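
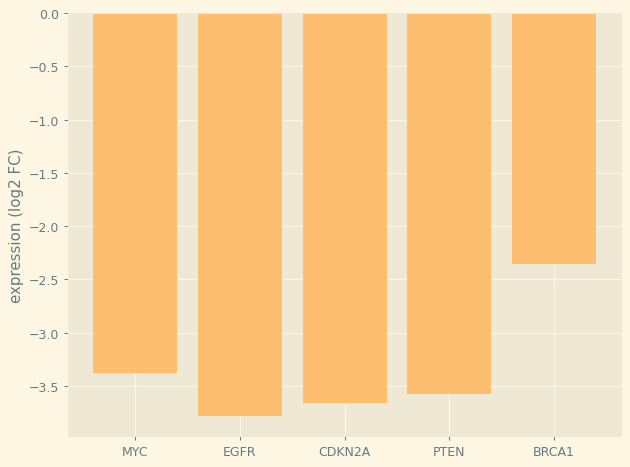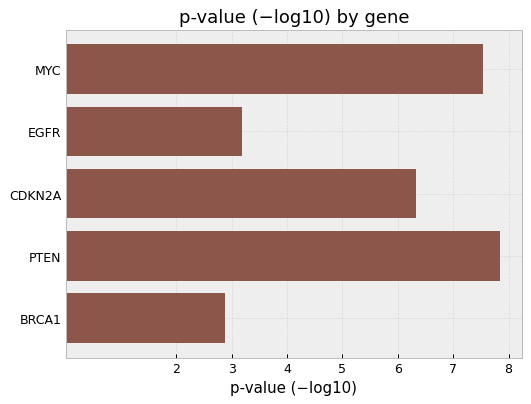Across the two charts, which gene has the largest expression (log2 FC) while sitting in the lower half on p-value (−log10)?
Chart 2 median p-value (−log10) ≈ 6; below-median genes: EGFR, BRCA1. Among those, BRCA1 has the highest expression (log2 FC) (≈ -2).

BRCA1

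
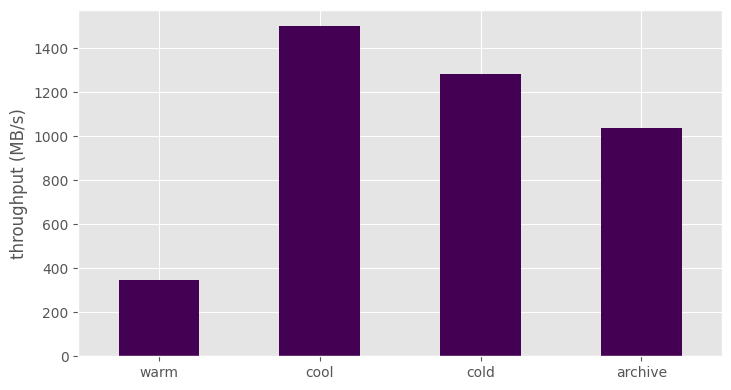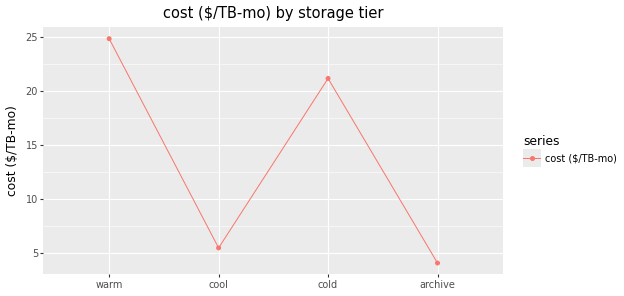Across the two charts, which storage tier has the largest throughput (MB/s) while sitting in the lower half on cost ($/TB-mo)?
cool

Chart 2 median cost ($/TB-mo) ≈ 15; below-median storage tiers: cool, archive. Among those, cool has the highest throughput (MB/s) (≈ 1600).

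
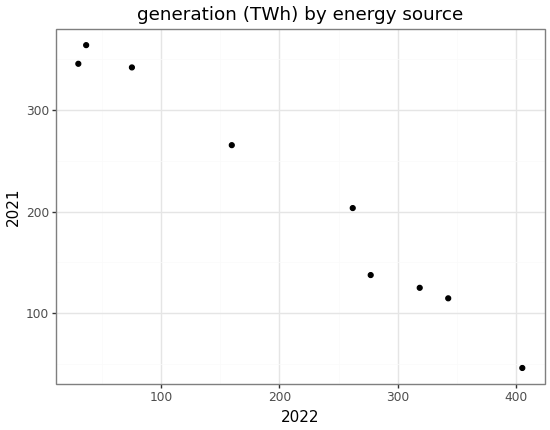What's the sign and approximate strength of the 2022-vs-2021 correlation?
Points are negatively correlated; strong (|r| ≈ 1.0).

negative, strong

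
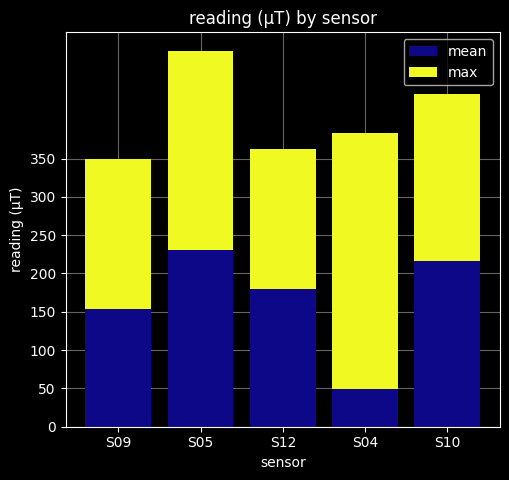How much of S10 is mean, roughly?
mean top ≈ 200, bottom ≈ 0; segment ≈ 200.

≈ 200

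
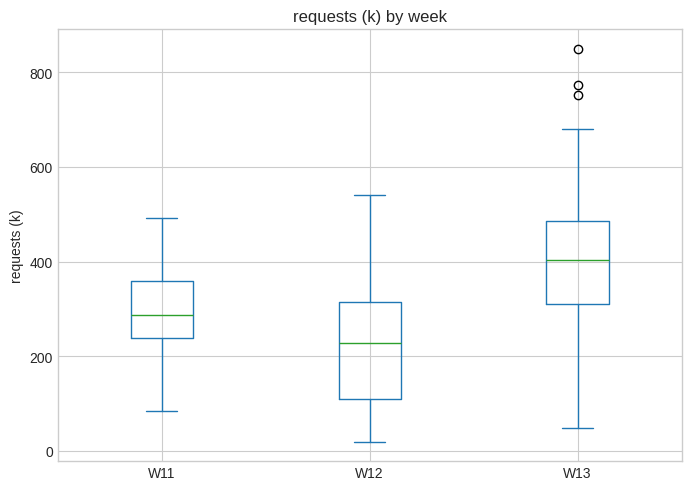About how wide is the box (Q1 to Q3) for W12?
≈ 200

Q3 ≈ 320, Q1 ≈ 120; IQR ≈ 200.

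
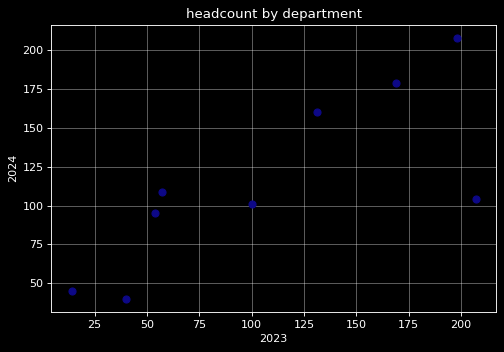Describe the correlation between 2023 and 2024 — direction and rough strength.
Points are positively correlated; strong (|r| ≈ 0.8).

positive, strong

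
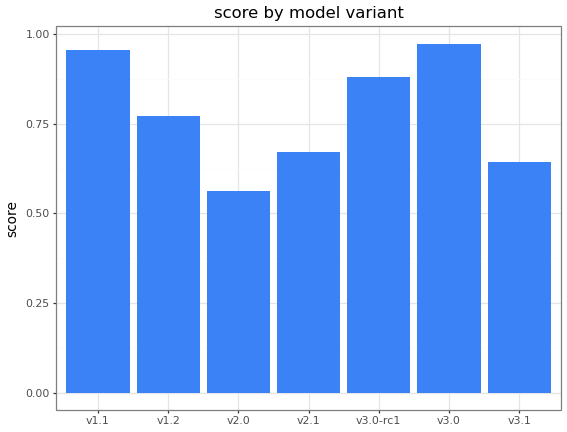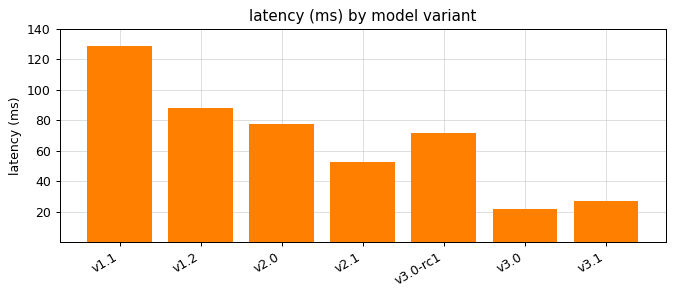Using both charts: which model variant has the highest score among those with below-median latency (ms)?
Chart 2 median latency (ms) ≈ 80; below-median model variants: v2.1, v3.0, v3.1. Among those, v3.0 has the highest score (≈ 1).

v3.0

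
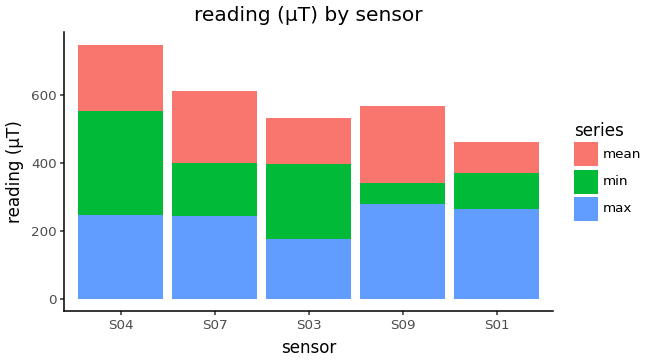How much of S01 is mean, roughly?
mean top ≈ 500, bottom ≈ 400; segment ≈ 100.

≈ 100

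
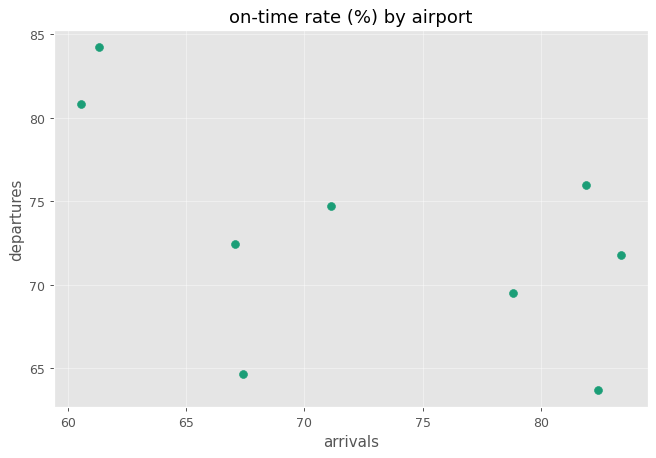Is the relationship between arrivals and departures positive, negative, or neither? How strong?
Points are negatively correlated; moderate (|r| ≈ 0.6).

negative, moderate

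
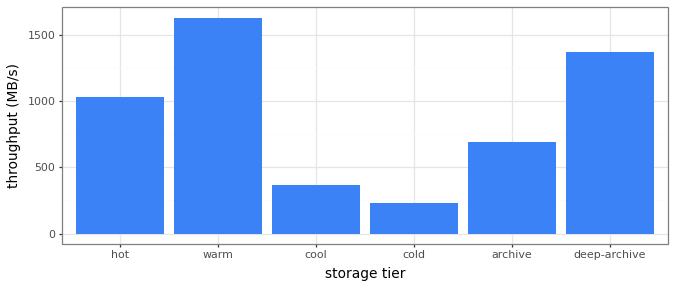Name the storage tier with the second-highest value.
deep-archive

Top 3: warm ≈ 1600, deep-archive ≈ 1400, hot ≈ 1000.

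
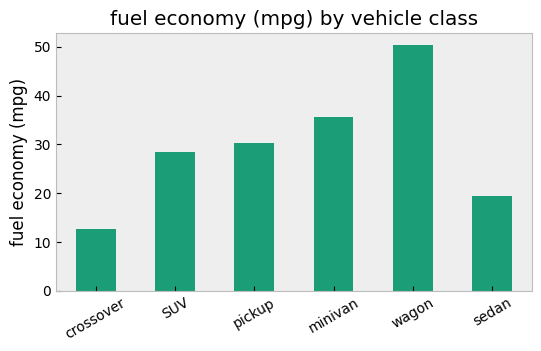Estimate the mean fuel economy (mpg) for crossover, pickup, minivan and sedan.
≈ 25

(15 + 30 + 35 + 20) / 4 ≈ 25.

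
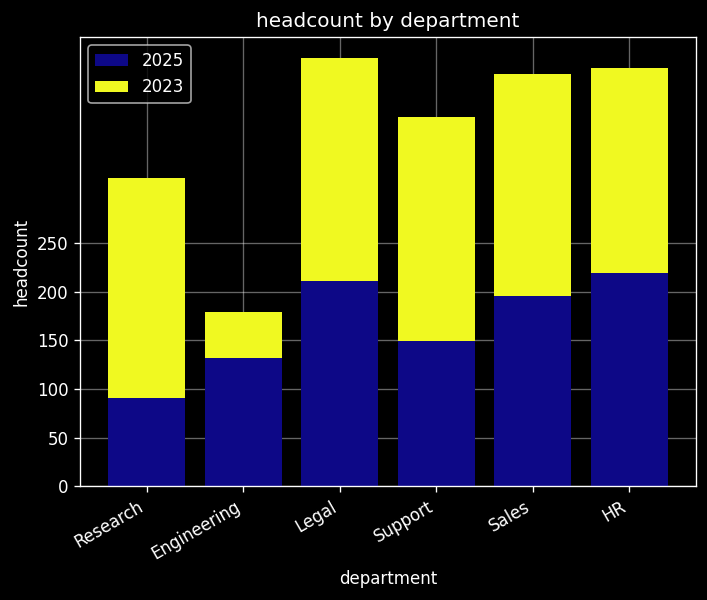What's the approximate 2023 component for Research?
≈ 200

2023 top ≈ 300, bottom ≈ 100; segment ≈ 200.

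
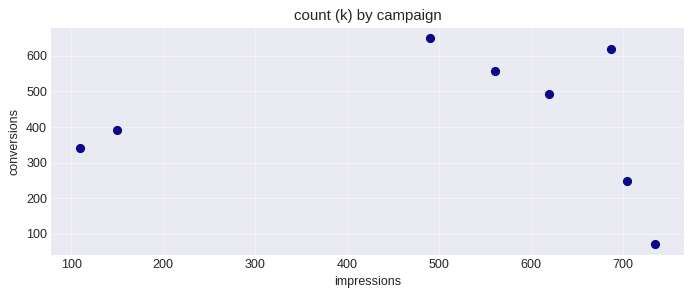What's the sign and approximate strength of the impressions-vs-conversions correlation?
no clear correlation

Points are roughly uncorrelated; weak (|r| ≈ 0.1).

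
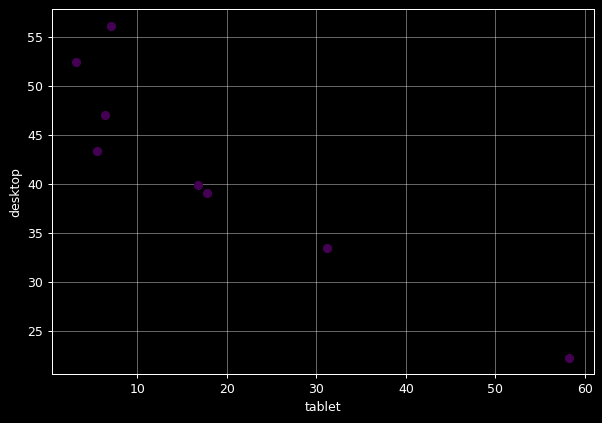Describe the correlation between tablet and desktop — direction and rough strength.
Points are negatively correlated; strong (|r| ≈ 0.9).

negative, strong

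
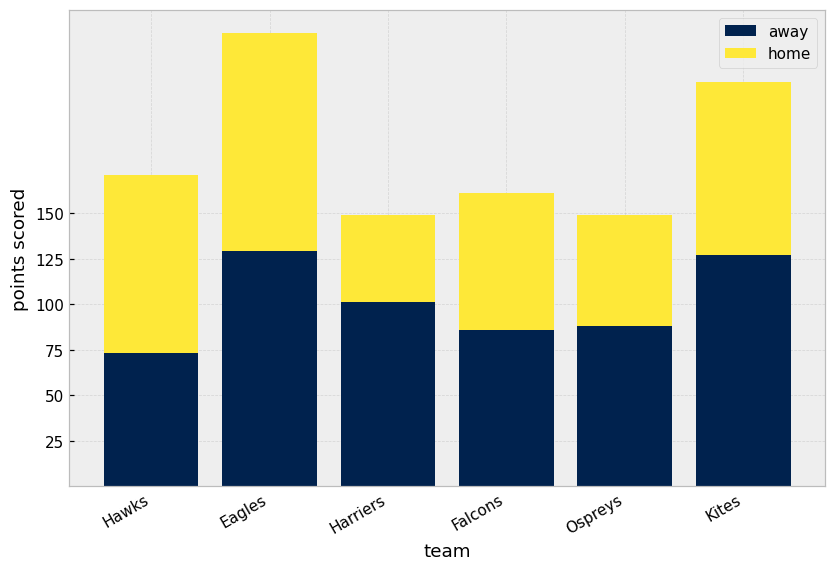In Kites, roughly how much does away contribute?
≈ 125

away top ≈ 125, bottom ≈ 0; segment ≈ 125.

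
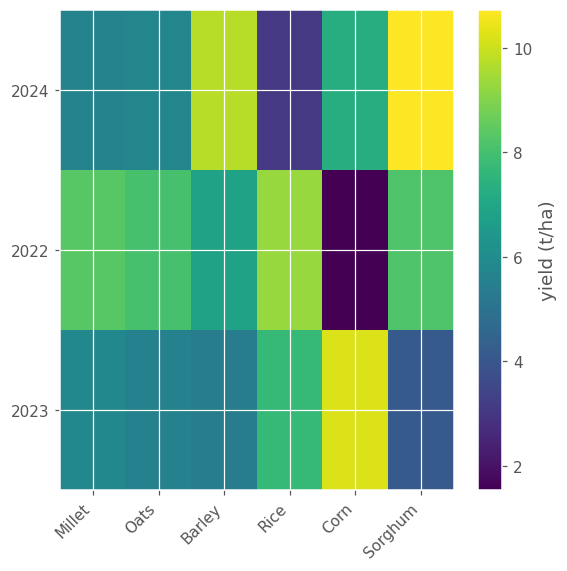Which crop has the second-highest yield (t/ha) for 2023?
Top 3 for 2023: Corn ≈ 10, Rice ≈ 8, Millet ≈ 6.

Rice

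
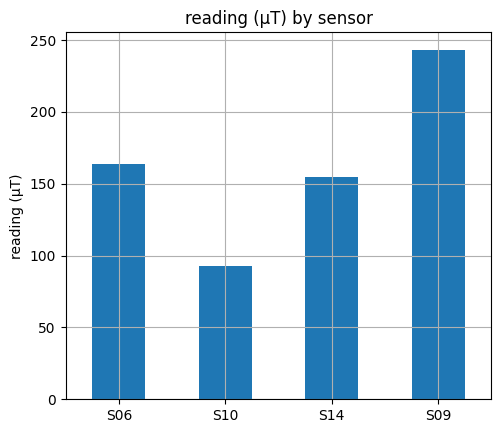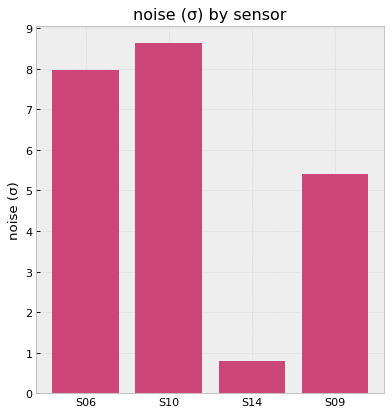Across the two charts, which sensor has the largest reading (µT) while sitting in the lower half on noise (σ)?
S09

Chart 2 median noise (σ) ≈ 7; below-median sensors: S14, S09. Among those, S09 has the highest reading (µT) (≈ 250).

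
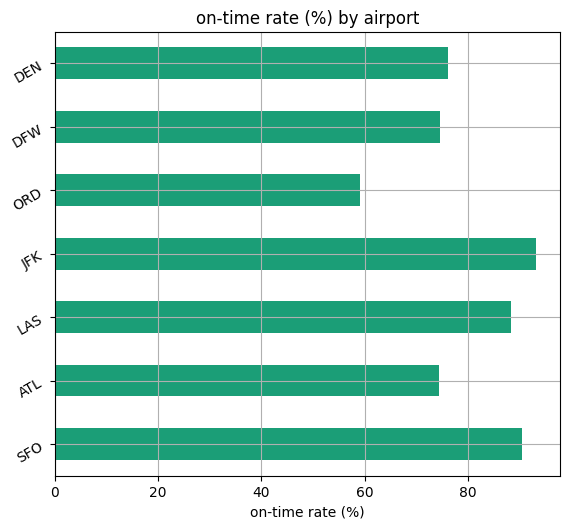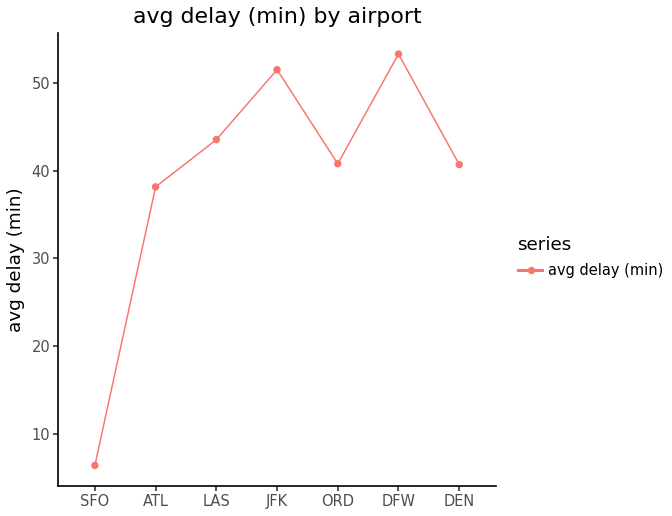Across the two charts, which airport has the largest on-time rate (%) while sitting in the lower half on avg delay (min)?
SFO

Chart 2 median avg delay (min) ≈ 40; below-median airports: SFO, ATL, DEN. Among those, SFO has the highest on-time rate (%) (≈ 90).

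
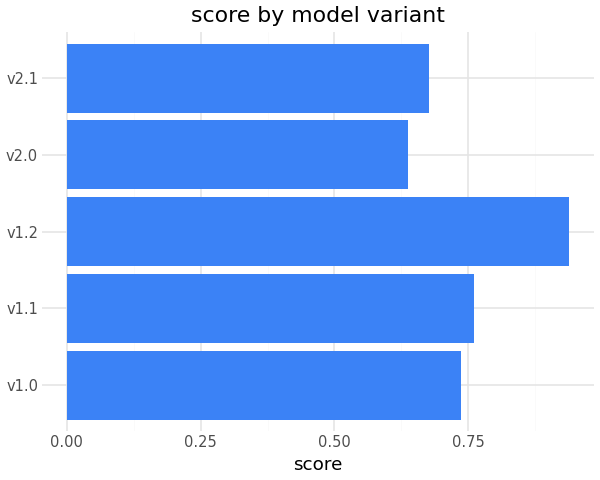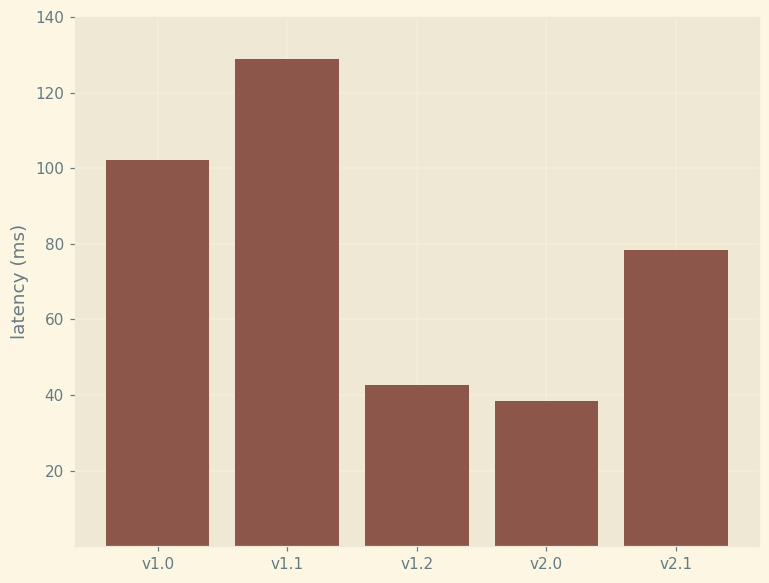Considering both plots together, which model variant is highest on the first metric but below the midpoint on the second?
v1.2

Chart 2 median latency (ms) ≈ 80; below-median model variants: v1.2, v2.0. Among those, v1.2 has the highest score (≈ 0.9).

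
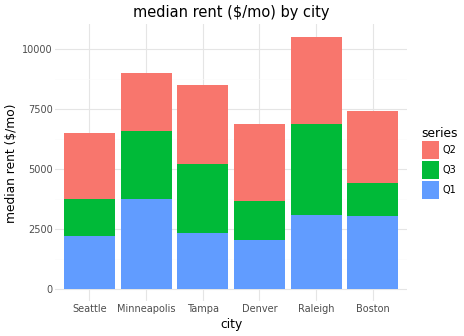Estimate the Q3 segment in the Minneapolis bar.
Q3 top ≈ 7000, bottom ≈ 4000; segment ≈ 3000.

≈ 3000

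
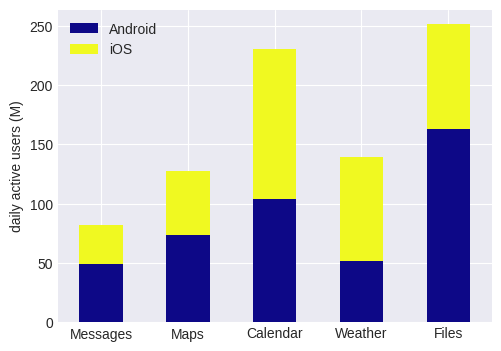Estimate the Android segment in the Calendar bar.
Android top ≈ 100, bottom ≈ 0; segment ≈ 100.

≈ 100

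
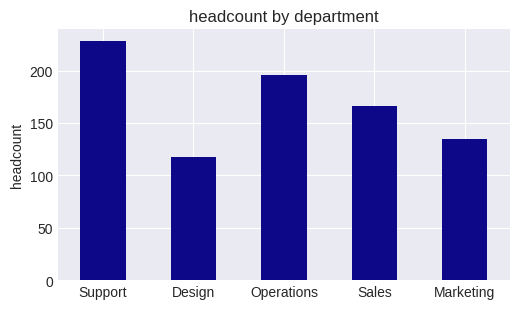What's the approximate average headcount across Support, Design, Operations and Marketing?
(220 + 120 + 200 + 140) / 4 ≈ 170.

≈ 170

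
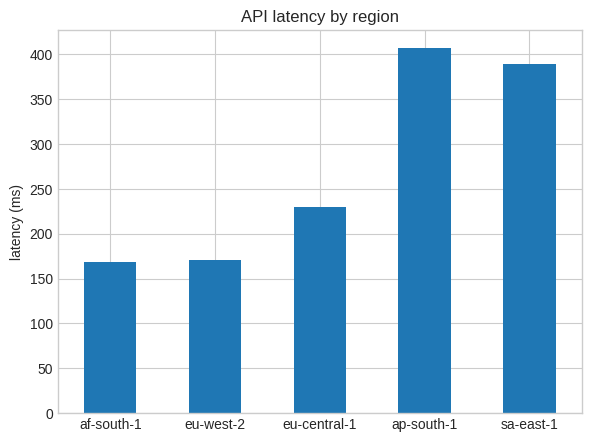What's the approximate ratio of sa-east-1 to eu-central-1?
sa-east-1 ≈ 400, eu-central-1 ≈ 250; 400/250 ≈ 1.6.

≈ 1.6×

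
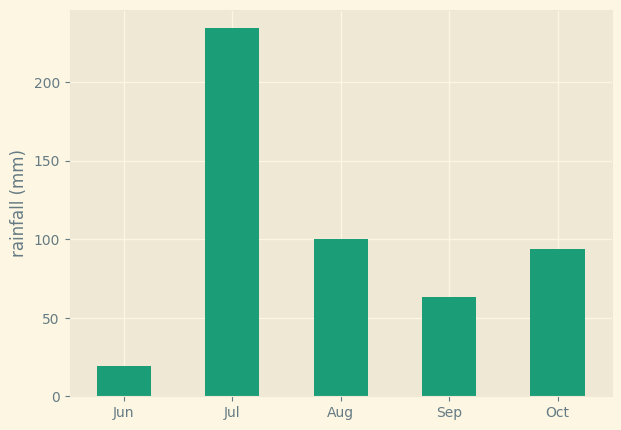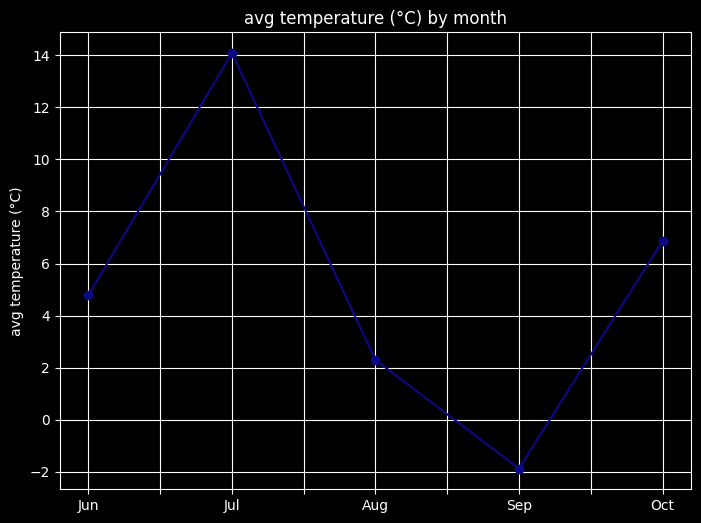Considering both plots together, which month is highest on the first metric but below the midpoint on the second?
Aug

Chart 2 median avg temperature (°C) ≈ 4; below-median months: Aug, Sep. Among those, Aug has the highest rainfall (mm) (≈ 100).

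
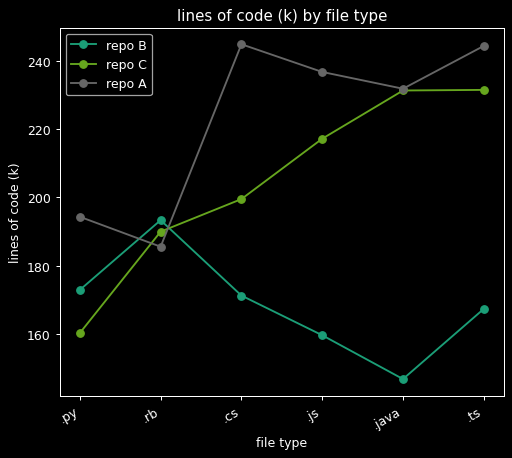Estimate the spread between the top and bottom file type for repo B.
Max .rb ≈ 190, min .java ≈ 150; range ≈ 40.

≈ 40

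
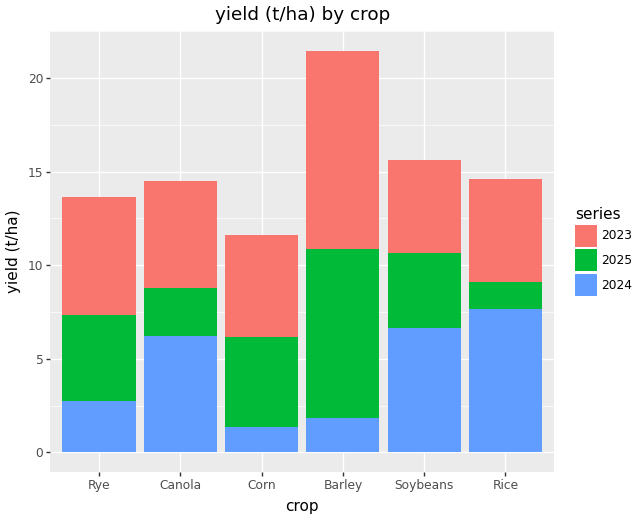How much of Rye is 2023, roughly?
≈ 6

2023 top ≈ 14, bottom ≈ 8; segment ≈ 6.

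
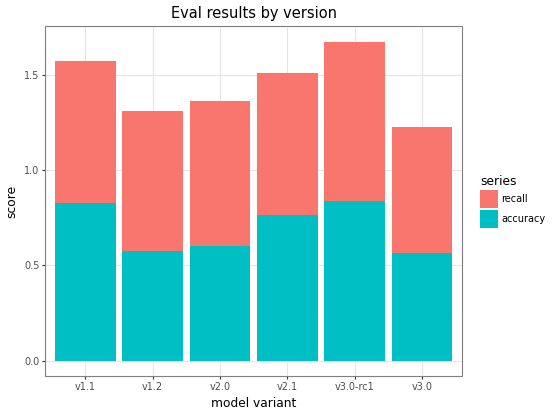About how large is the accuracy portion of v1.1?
accuracy top ≈ 0.8, bottom ≈ 0.0; segment ≈ 0.8.

≈ 0.8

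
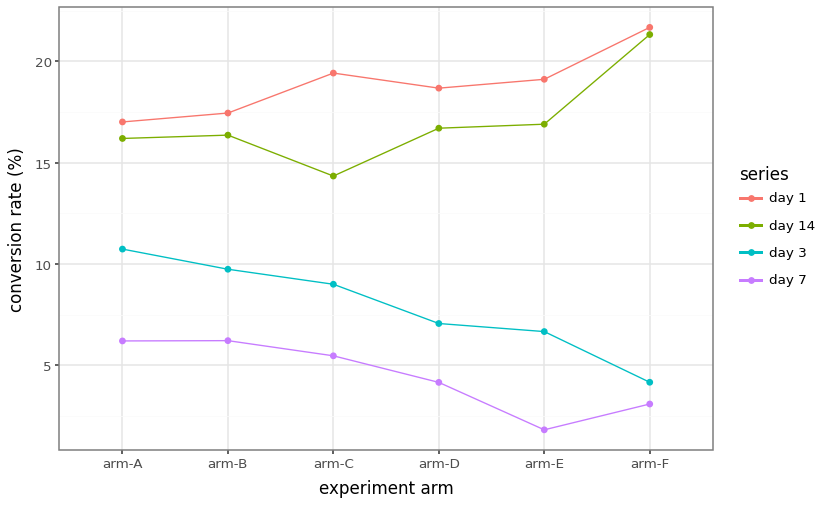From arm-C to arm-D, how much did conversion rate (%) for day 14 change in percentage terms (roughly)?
arm-C ≈ 14, arm-D ≈ 16; (16 − 14) / 14 ≈ +14.3%.

≈ +14.3%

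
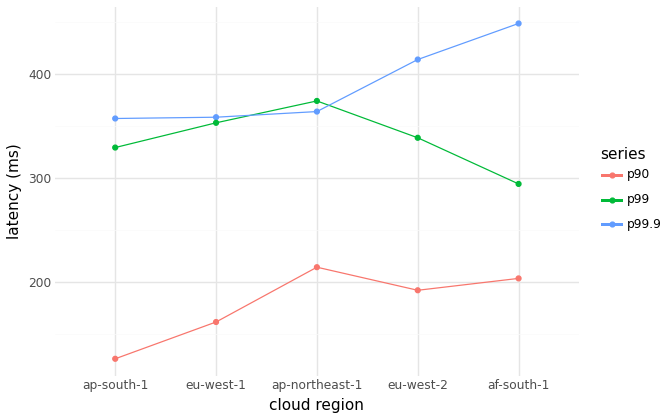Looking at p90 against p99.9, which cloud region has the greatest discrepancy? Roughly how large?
af-south-1: p90 ≈ 200, p99.9 ≈ 450 → gap ≈ 250. Next-largest (ap-south-1) is only ≈ 200.

af-south-1, ≈ 250 ms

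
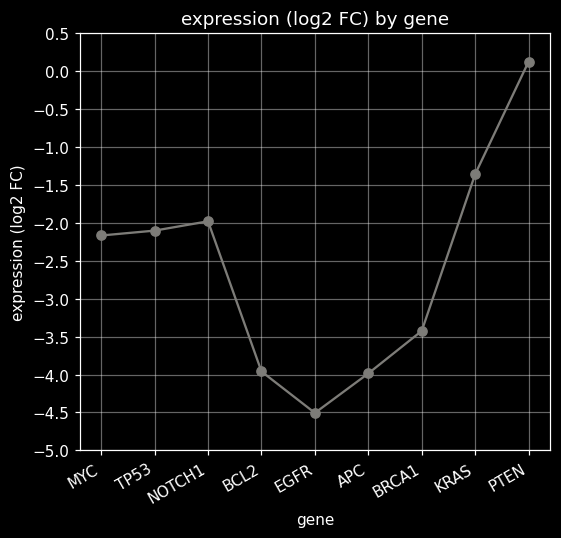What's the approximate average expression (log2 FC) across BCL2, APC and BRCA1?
(-4.0 + -4.0 + -3.5) / 3 ≈ -3.83.

≈ -3.83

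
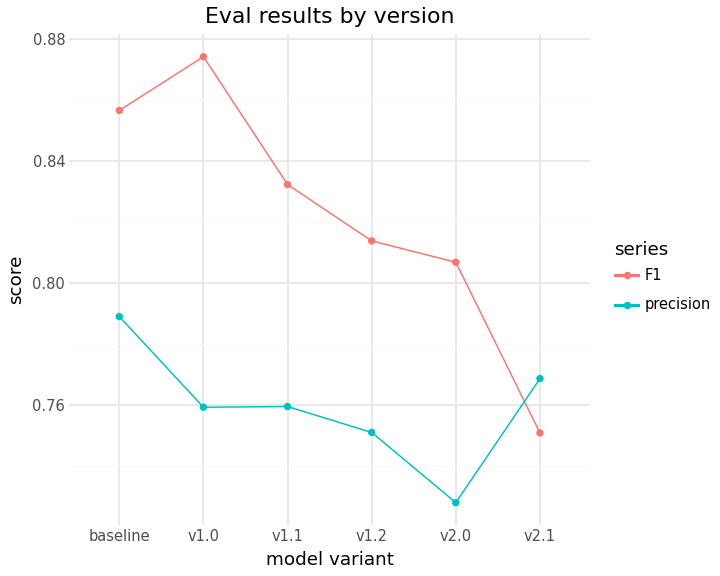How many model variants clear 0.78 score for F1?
5

Above 0.78: baseline, v1.0, v1.1, v1.2, v2.0.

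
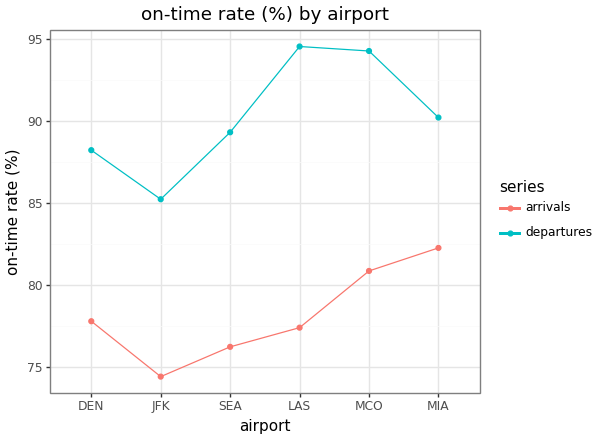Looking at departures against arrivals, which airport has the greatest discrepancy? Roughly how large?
LAS, ≈ 16 %

LAS: departures ≈ 94, arrivals ≈ 78 → gap ≈ 16. Next-largest (MCO) is only ≈ 14.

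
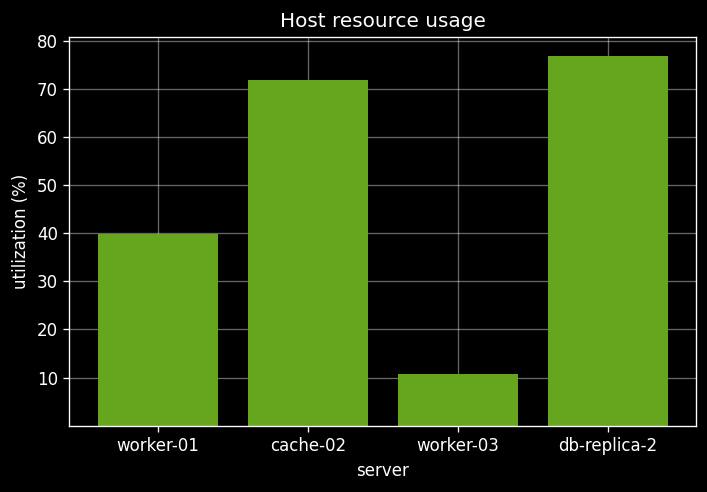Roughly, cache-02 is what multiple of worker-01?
cache-02 ≈ 70, worker-01 ≈ 40; 70/40 ≈ 1.75.

≈ 1.75×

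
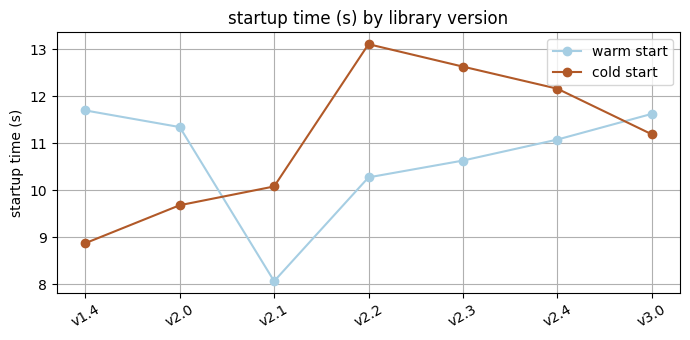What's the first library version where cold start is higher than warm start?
v2.0: cold start ≈ 9.5 vs warm start ≈ 11.5 (not yet); v2.1: cold start ≈ 10.0 vs warm start ≈ 8.0 (first crossover).

v2.1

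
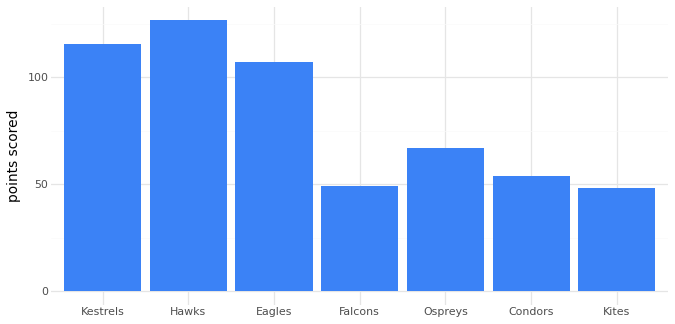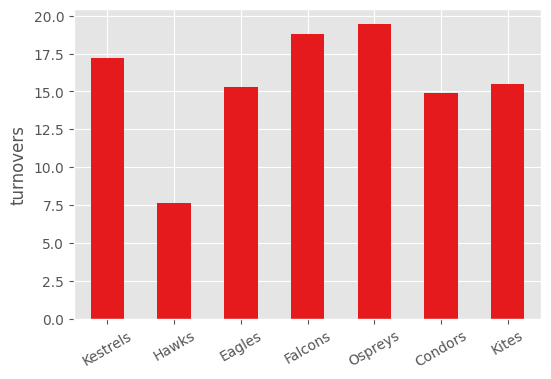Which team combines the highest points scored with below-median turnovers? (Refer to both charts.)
Hawks

Chart 2 median turnovers ≈ 16; below-median teams: Hawks, Eagles, Condors. Among those, Hawks has the highest points scored (≈ 120).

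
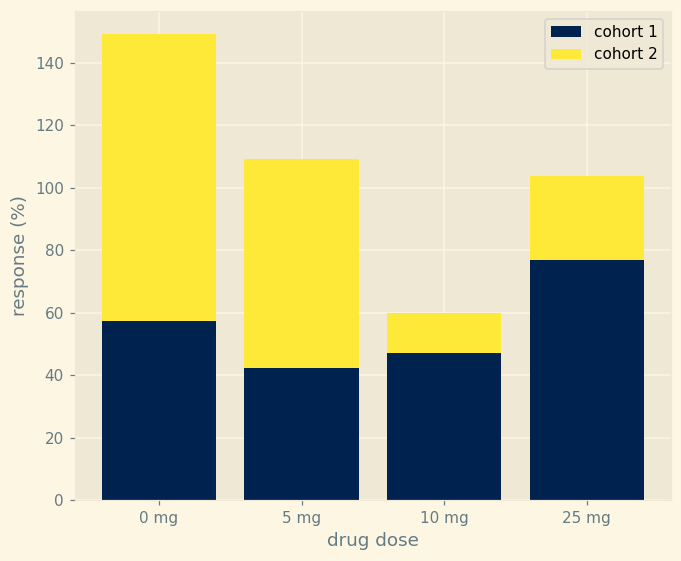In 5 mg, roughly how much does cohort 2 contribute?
cohort 2 top ≈ 100, bottom ≈ 40; segment ≈ 60.

≈ 60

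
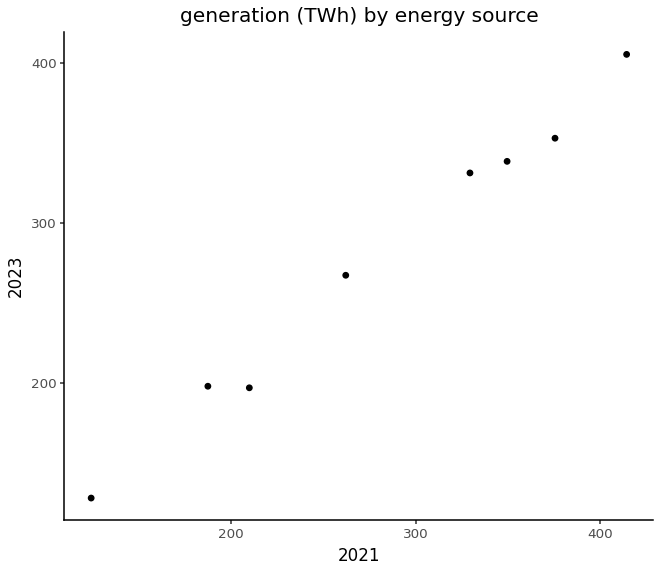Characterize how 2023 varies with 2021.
positive, strong

Points are positively correlated; strong (|r| ≈ 1.0).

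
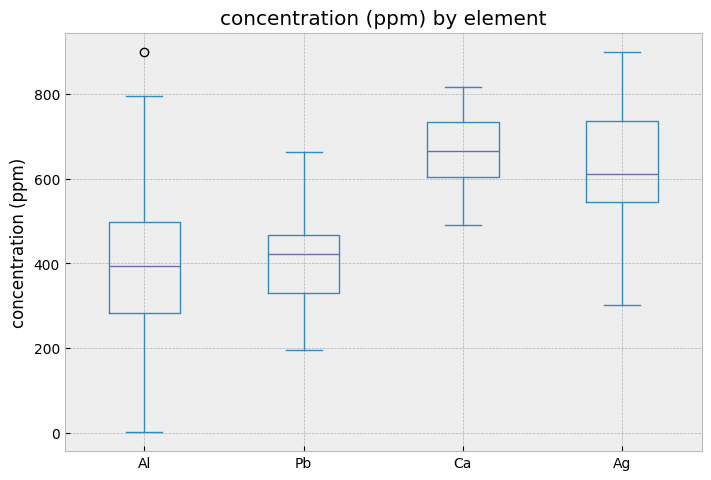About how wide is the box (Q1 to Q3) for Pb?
≈ 150

Q3 ≈ 475, Q1 ≈ 325; IQR ≈ 150.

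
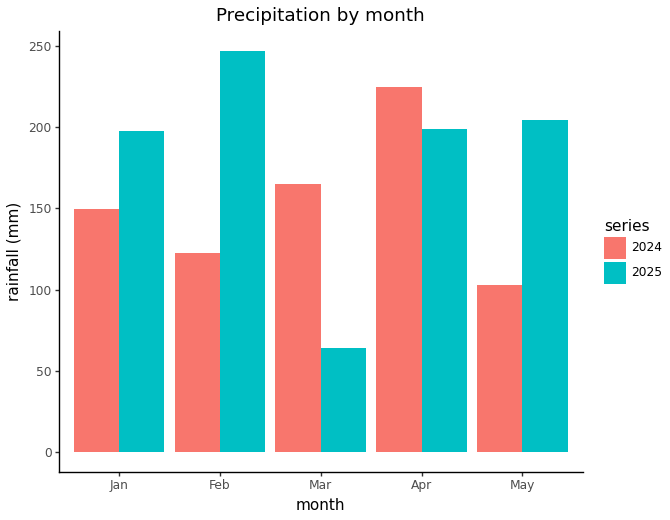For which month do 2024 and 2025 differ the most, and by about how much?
Feb: 2024 ≈ 125, 2025 ≈ 250 → gap ≈ 125. Next-largest (May) is only ≈ 100.

Feb, ≈ 125 mm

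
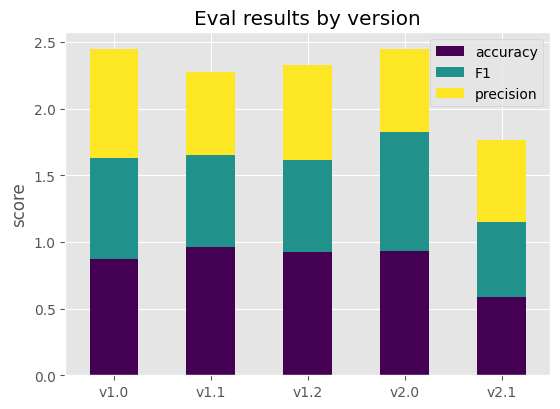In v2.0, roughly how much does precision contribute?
≈ 0.5

precision top ≈ 2.5, bottom ≈ 2.0; segment ≈ 0.5.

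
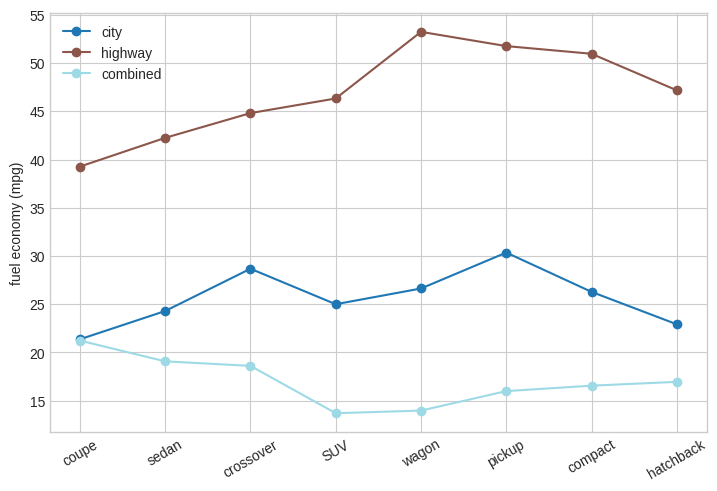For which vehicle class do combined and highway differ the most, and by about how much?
wagon, ≈ 40 mpg

wagon: combined ≈ 15, highway ≈ 55 → gap ≈ 40. Next-largest (pickup) is only ≈ 35.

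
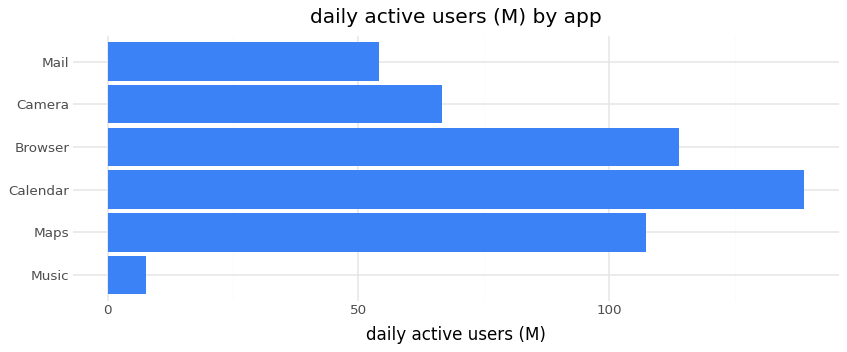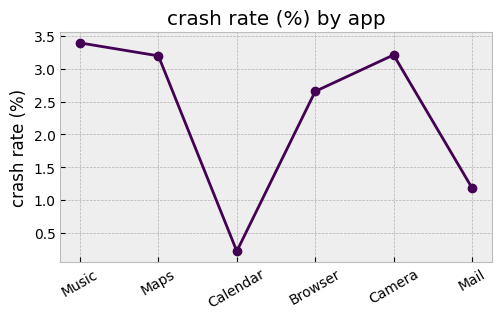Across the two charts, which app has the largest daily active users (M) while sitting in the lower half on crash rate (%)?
Calendar

Chart 2 median crash rate (%) ≈ 3; below-median apps: Calendar, Browser, Mail. Among those, Calendar has the highest daily active users (M) (≈ 140).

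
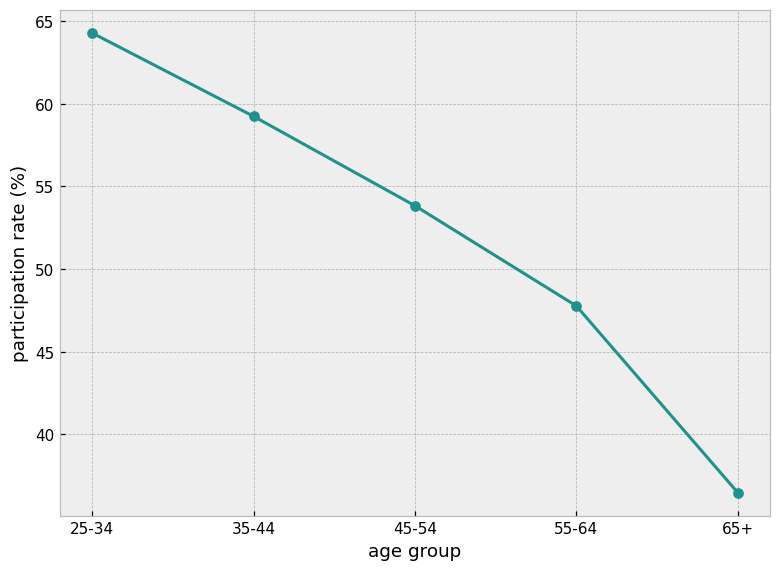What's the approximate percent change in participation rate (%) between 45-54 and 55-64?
45-54 ≈ 55, 55-64 ≈ 50; (50 − 55) / 55 ≈ -9.1%.

≈ -9.1%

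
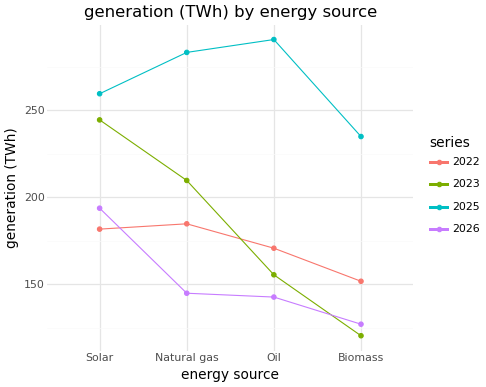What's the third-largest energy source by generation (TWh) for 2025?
Top 4 for 2025: Oil ≈ 300, Natural gas ≈ 280, Solar ≈ 260, Biomass ≈ 240.

Solar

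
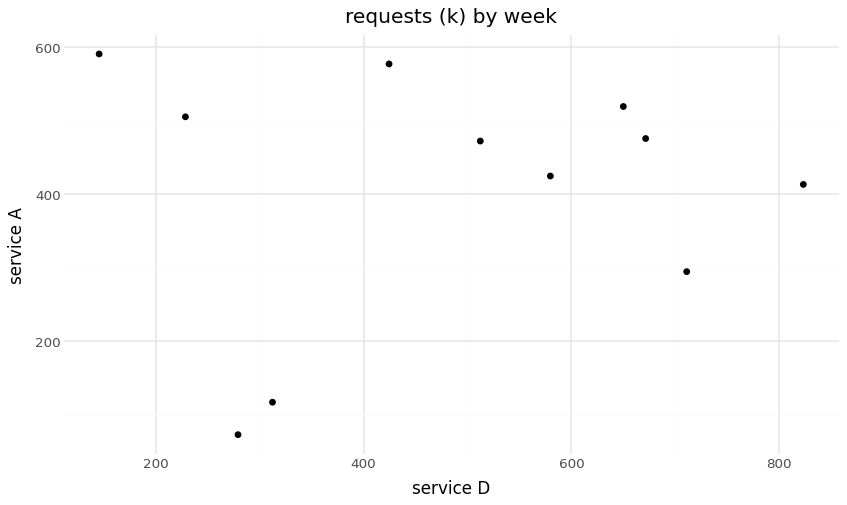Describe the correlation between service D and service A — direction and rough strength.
Points are roughly uncorrelated; weak (|r| ≈ 0.1).

no clear correlation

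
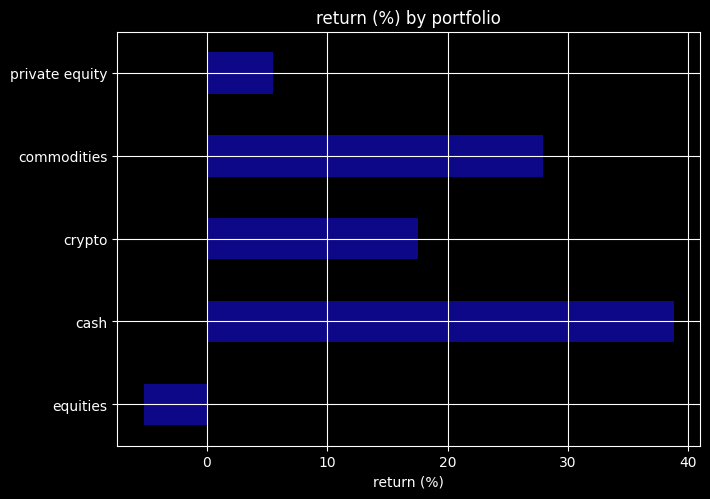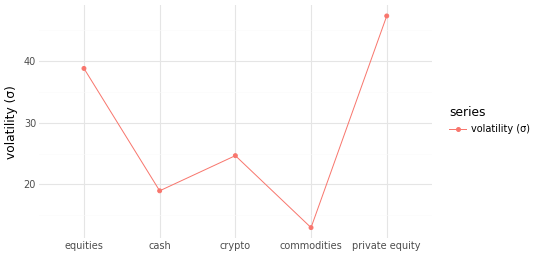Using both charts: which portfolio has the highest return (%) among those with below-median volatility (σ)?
cash

Chart 2 median volatility (σ) ≈ 25; below-median portfolios: cash, commodities. Among those, cash has the highest return (%) (≈ 40).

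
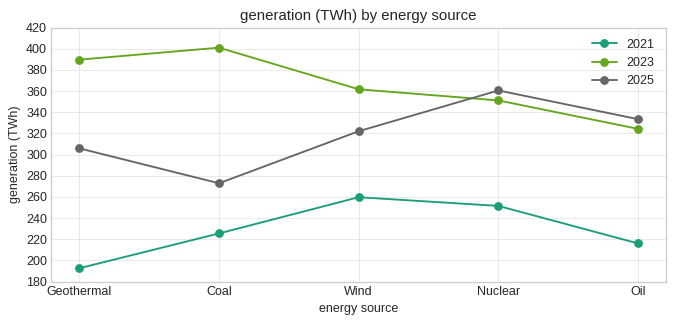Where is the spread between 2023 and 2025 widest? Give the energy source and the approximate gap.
Coal: 2023 ≈ 400, 2025 ≈ 280 → gap ≈ 120. Next-largest (Geothermal) is only ≈ 80.

Coal, ≈ 120 TWh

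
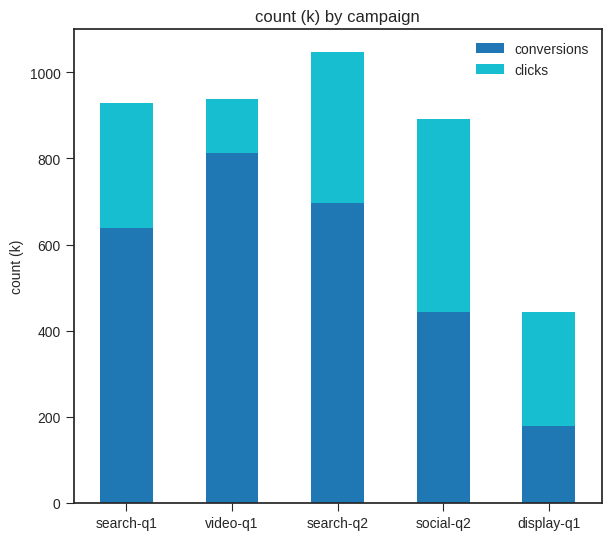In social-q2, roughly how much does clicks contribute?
clicks top ≈ 900, bottom ≈ 400; segment ≈ 500.

≈ 500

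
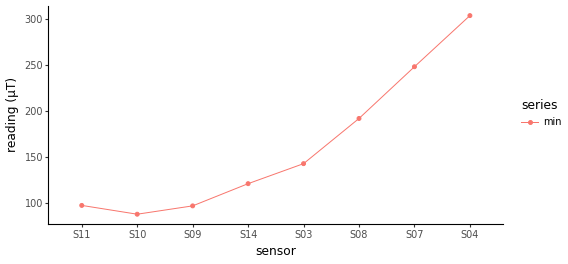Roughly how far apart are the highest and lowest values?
Max S04 ≈ 300, min S10 ≈ 80; range ≈ 220.

≈ 220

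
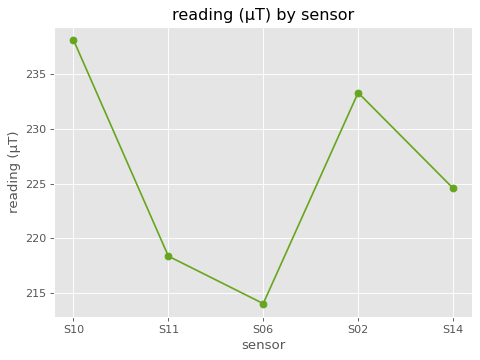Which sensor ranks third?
Top 4: S10 ≈ 240, S02 ≈ 235, S14 ≈ 225, S11 ≈ 220.

S14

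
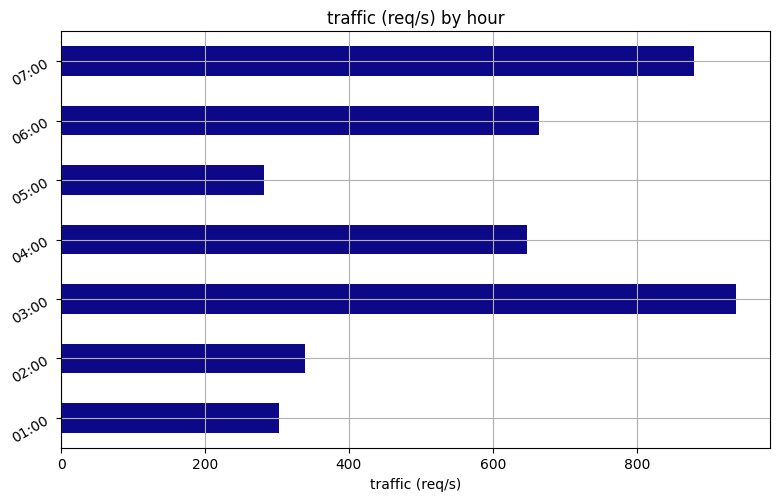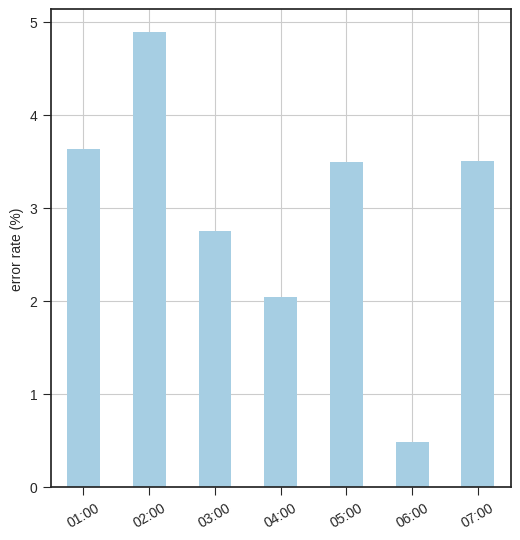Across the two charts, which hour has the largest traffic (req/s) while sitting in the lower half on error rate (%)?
Chart 2 median error rate (%) ≈ 3.5; below-median hours: 03:00, 04:00, 06:00. Among those, 03:00 has the highest traffic (req/s) (≈ 900).

03:00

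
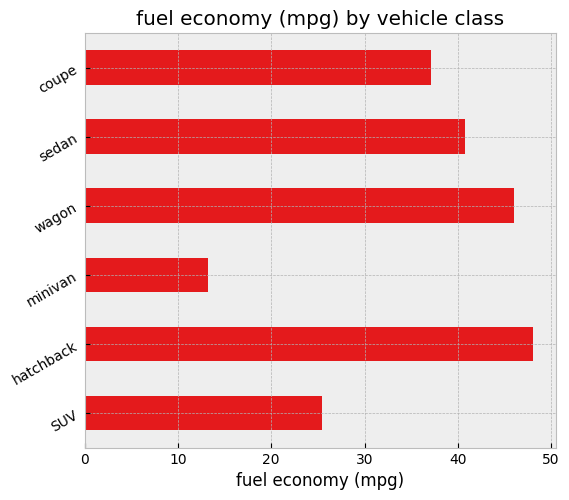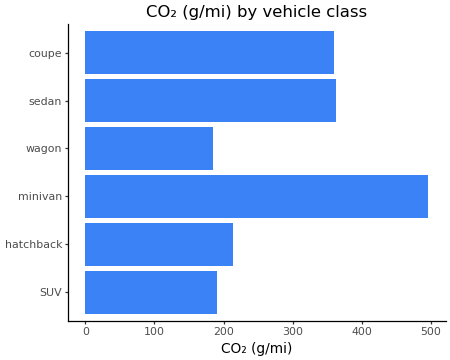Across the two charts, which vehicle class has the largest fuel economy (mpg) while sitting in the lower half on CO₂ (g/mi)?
Chart 2 median CO₂ (g/mi) ≈ 300; below-median vehicle classes: SUV, hatchback, wagon. Among those, hatchback has the highest fuel economy (mpg) (≈ 50).

hatchback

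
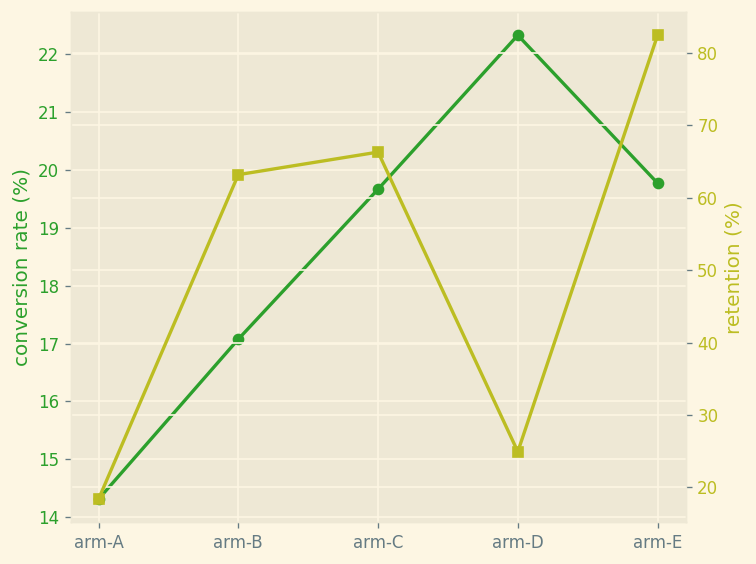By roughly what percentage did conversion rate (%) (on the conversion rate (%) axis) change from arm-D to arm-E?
arm-D ≈ 22, arm-E ≈ 20; (20 − 22) / 22 ≈ -9.1%.

≈ -9.1%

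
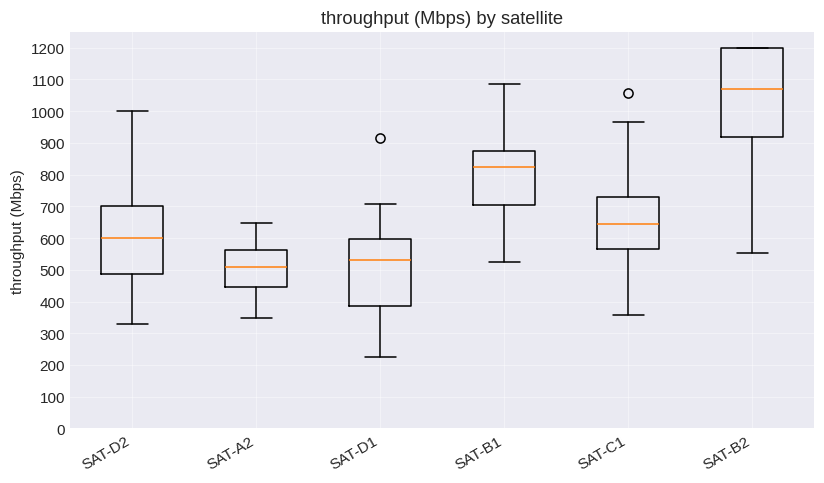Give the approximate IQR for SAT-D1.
≈ 200

Q3 ≈ 600, Q1 ≈ 400; IQR ≈ 200.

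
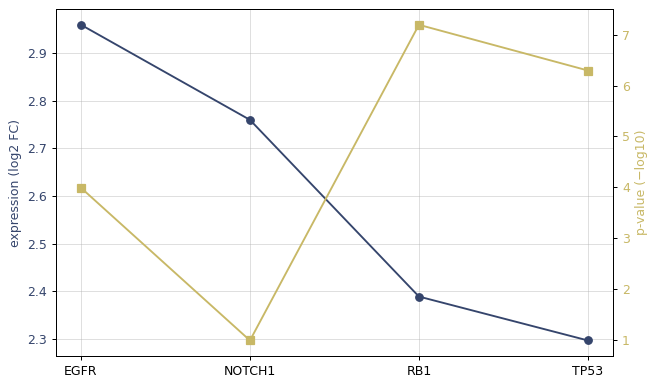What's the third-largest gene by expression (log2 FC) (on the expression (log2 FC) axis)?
RB1

Top 4 (on the expression (log2 FC) axis): EGFR ≈ 3.0, NOTCH1 ≈ 2.8, RB1 ≈ 2.4, TP53 ≈ 2.3.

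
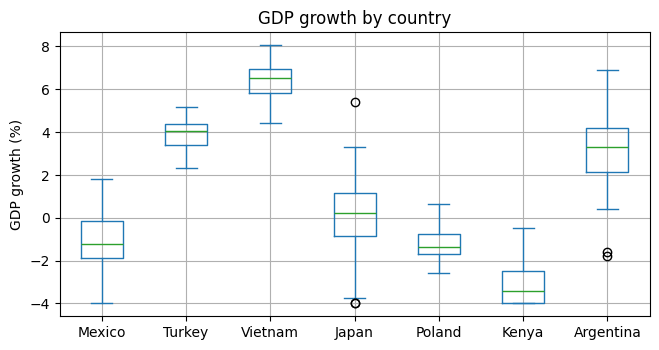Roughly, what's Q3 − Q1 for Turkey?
Q3 ≈ 4, Q1 ≈ 3; IQR ≈ 1.

≈ 1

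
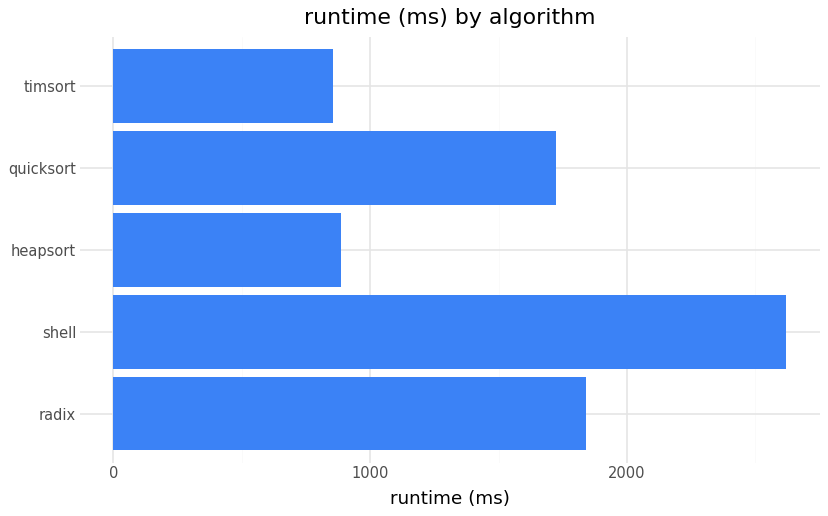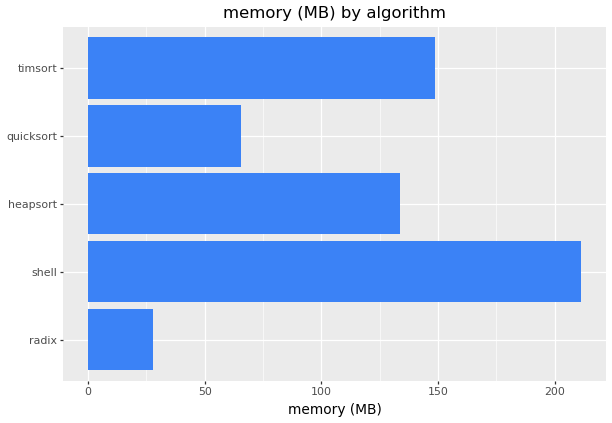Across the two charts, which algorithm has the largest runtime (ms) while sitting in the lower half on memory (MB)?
Chart 2 median memory (MB) ≈ 140; below-median algorithms: radix, quicksort. Among those, radix has the highest runtime (ms) (≈ 2000).

radix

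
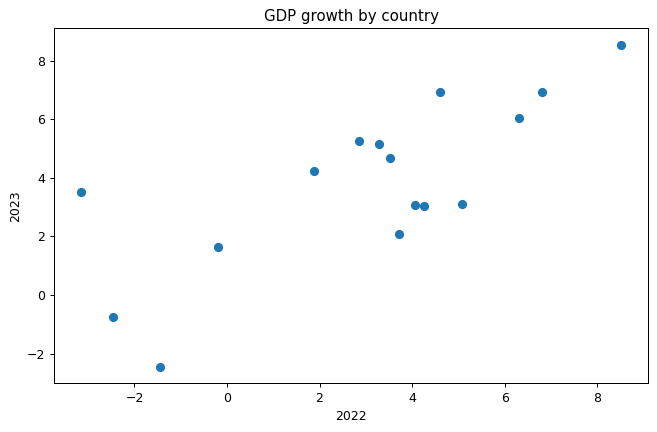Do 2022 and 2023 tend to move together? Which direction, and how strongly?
positive, strong

Points are positively correlated; strong (|r| ≈ 0.8).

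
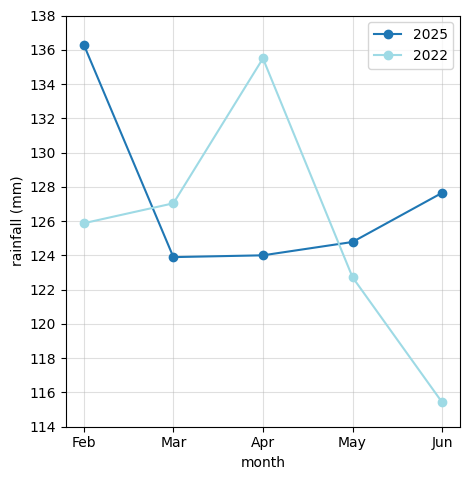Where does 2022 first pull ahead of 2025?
Feb: 2022 ≈ 126 vs 2025 ≈ 136 (not yet); Mar: 2022 ≈ 128 vs 2025 ≈ 124 (first crossover).

Mar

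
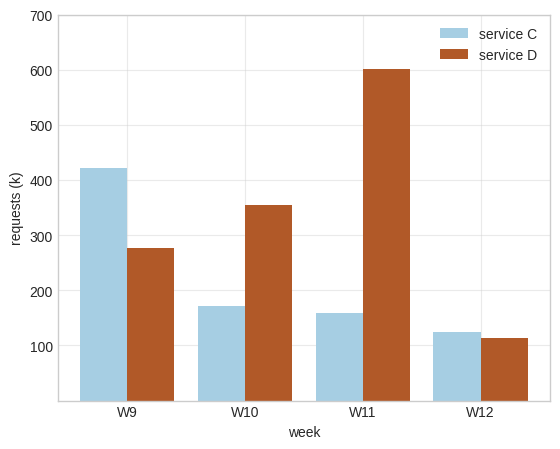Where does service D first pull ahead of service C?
W9: service D ≈ 300 vs service C ≈ 400 (not yet); W10: service D ≈ 400 vs service C ≈ 200 (first crossover).

W10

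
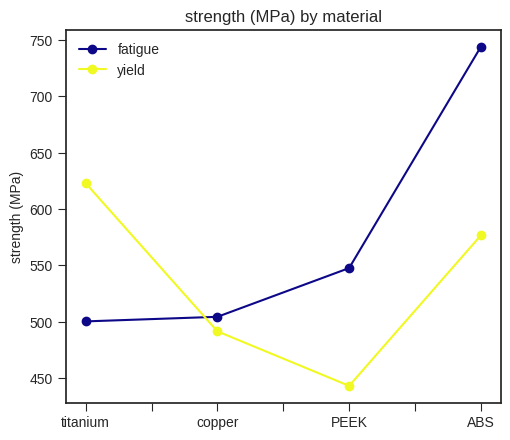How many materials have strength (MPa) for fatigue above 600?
1

Above 600: ABS.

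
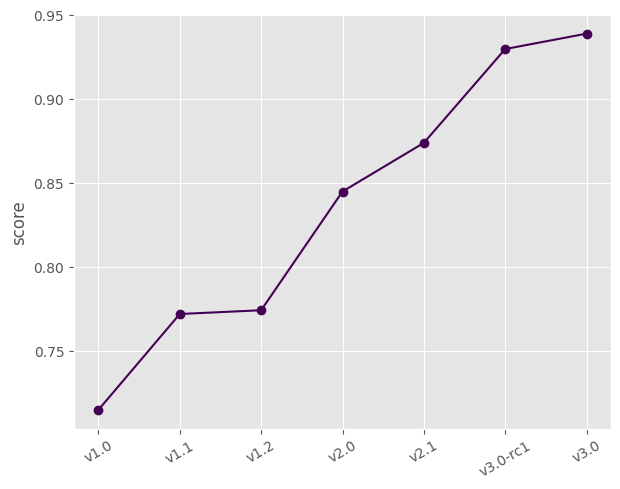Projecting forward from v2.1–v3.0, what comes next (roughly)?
≈ 0.97

Last three: 0.88, 0.92, 0.94 → slope ≈ 0.03/step → next ≈ 0.97.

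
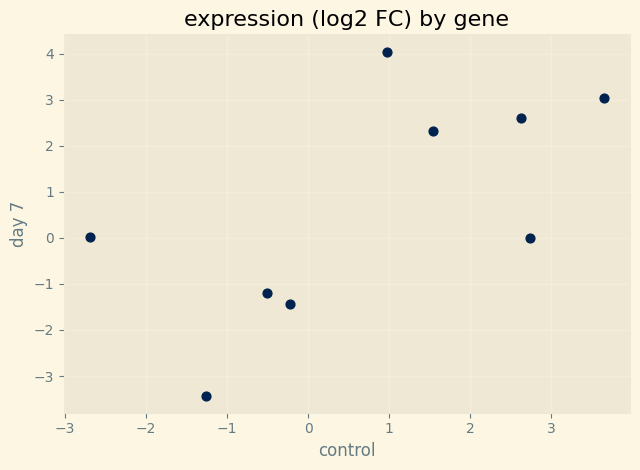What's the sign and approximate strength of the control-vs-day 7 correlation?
Points are positively correlated; moderate (|r| ≈ 0.6).

positive, moderate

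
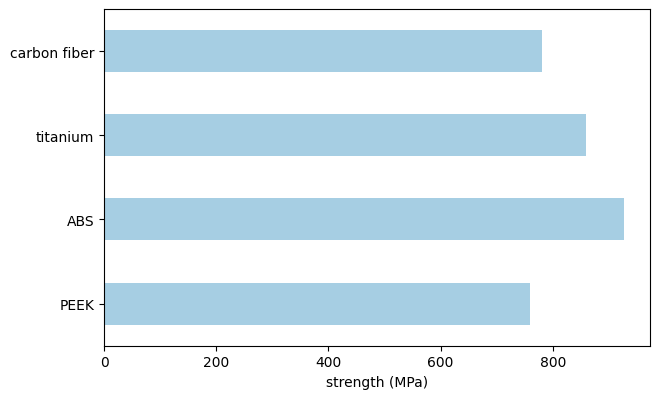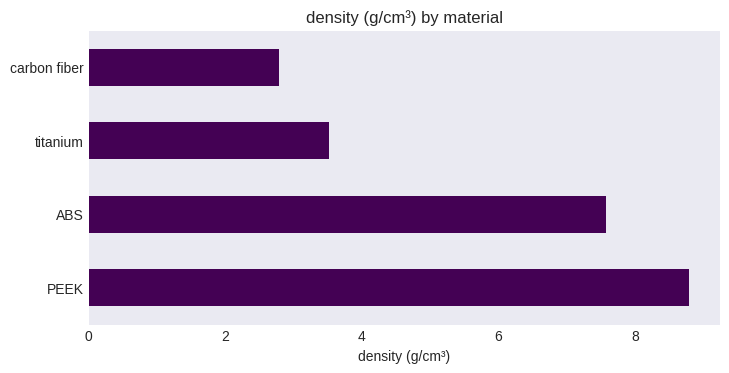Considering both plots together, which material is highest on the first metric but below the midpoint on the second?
titanium

Chart 2 median density (g/cm³) ≈ 6; below-median materials: titanium, carbon fiber. Among those, titanium has the highest strength (MPa) (≈ 900).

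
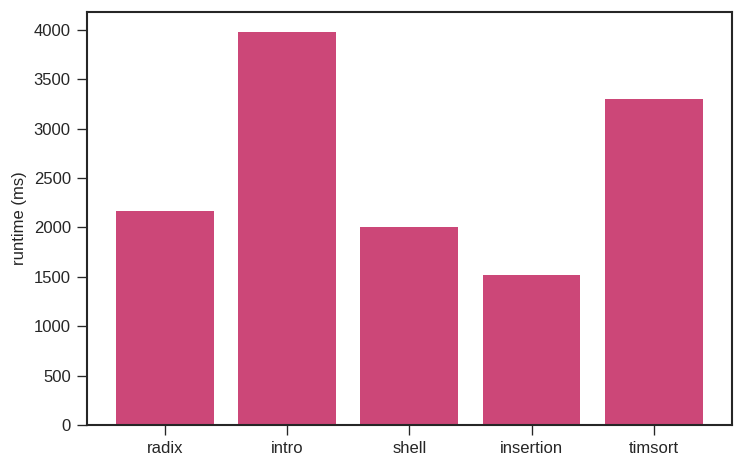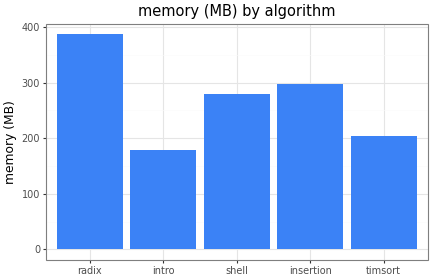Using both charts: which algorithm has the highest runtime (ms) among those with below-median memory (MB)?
Chart 2 median memory (MB) ≈ 300; below-median algorithms: intro, timsort. Among those, intro has the highest runtime (ms) (≈ 4000).

intro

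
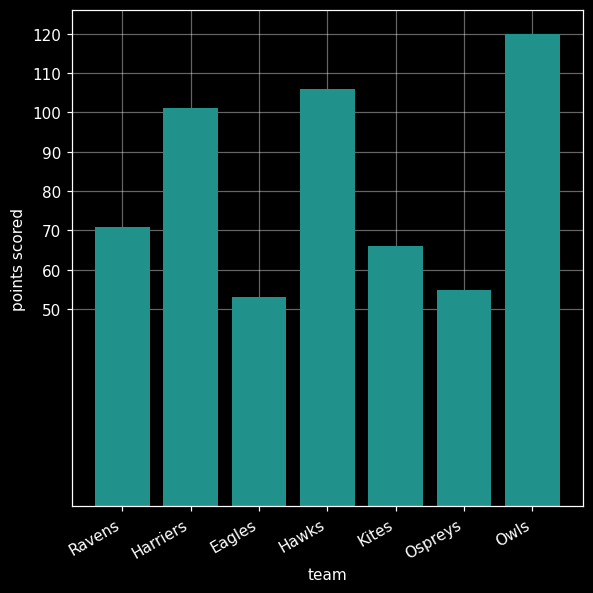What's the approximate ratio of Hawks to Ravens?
Hawks ≈ 110, Ravens ≈ 70; 110/70 ≈ 1.57.

≈ 1.57×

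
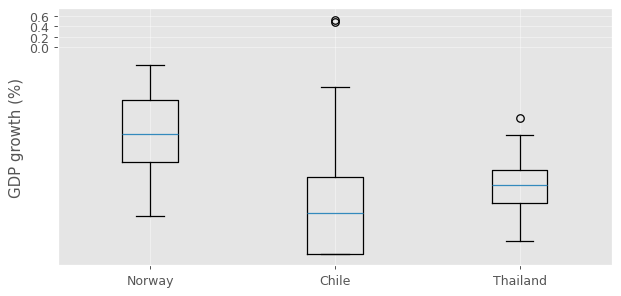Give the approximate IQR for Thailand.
≈ 0.6

Q3 ≈ -2.4, Q1 ≈ -3.0; IQR ≈ 0.6.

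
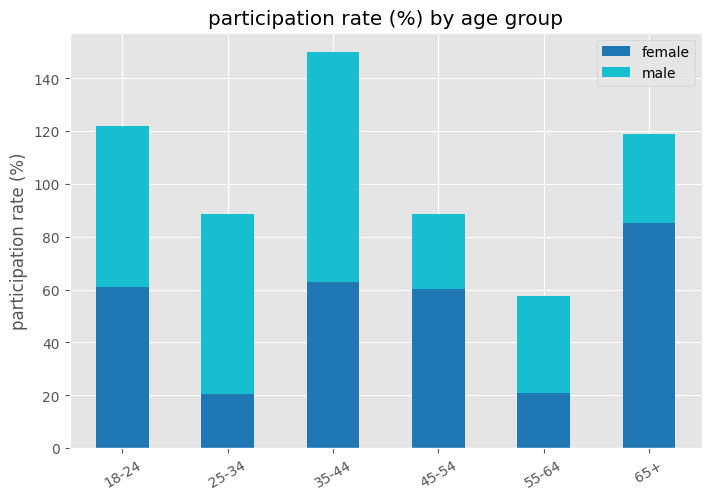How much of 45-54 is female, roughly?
≈ 60

female top ≈ 60, bottom ≈ 0; segment ≈ 60.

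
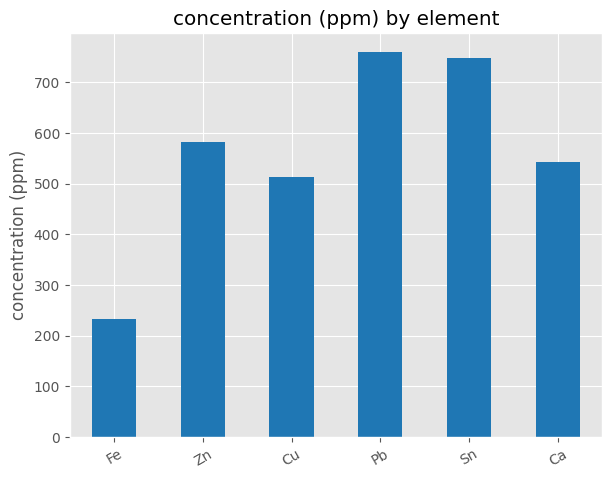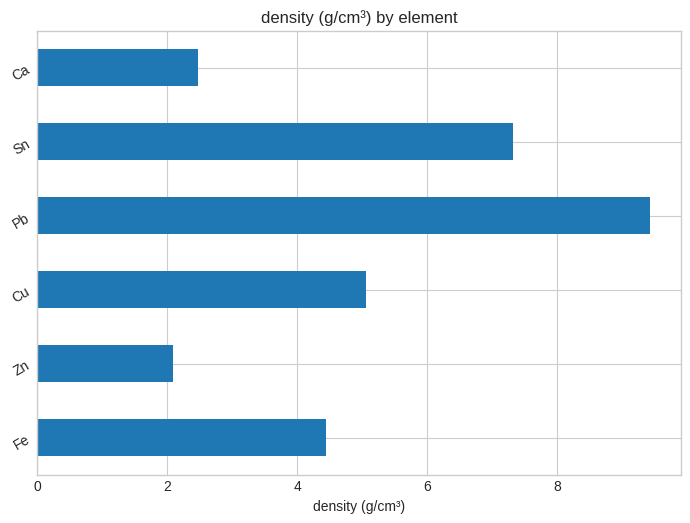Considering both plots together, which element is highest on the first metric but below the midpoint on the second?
Zn

Chart 2 median density (g/cm³) ≈ 5; below-median elements: Fe, Zn, Ca. Among those, Zn has the highest concentration (ppm) (≈ 600).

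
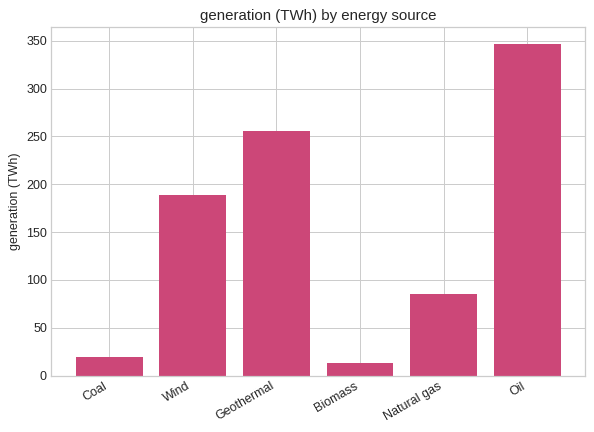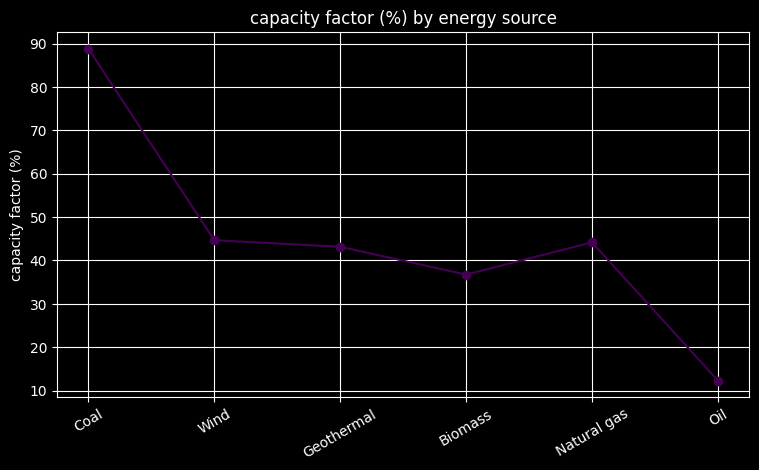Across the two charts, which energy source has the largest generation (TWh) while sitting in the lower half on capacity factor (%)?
Oil

Chart 2 median capacity factor (%) ≈ 40; below-median energy sources: Geothermal, Biomass, Oil. Among those, Oil has the highest generation (TWh) (≈ 350).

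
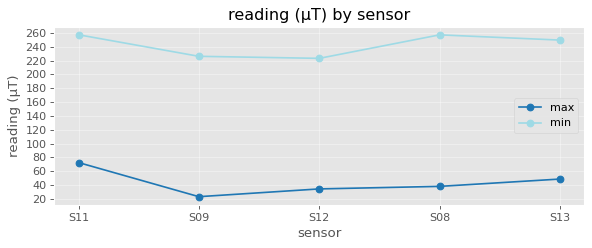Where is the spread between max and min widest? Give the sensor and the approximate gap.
S08: max ≈ 40, min ≈ 260 → gap ≈ 220. Next-largest (S09) is only ≈ 200.

S08, ≈ 220 µT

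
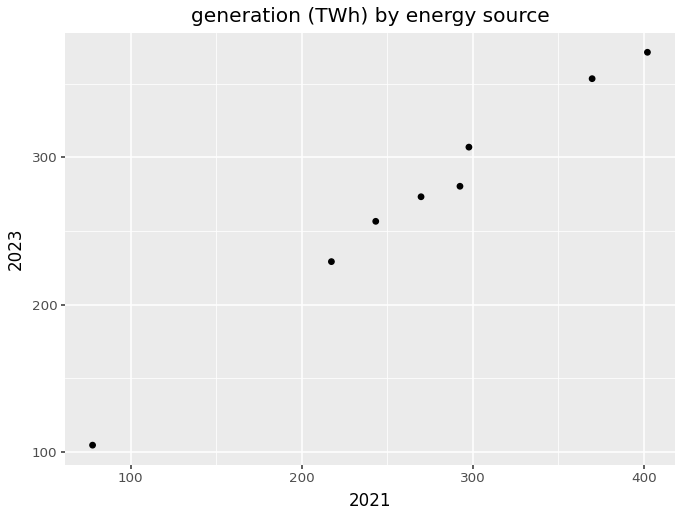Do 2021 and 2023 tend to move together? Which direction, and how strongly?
Points are positively correlated; strong (|r| ≈ 1.0).

positive, strong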